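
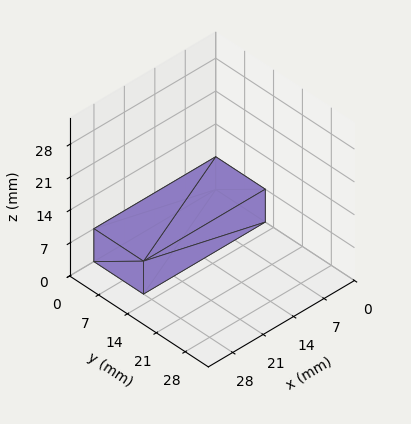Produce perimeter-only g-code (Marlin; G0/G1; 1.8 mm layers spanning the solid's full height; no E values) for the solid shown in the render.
Reading the render: the shape is a rectangular box, roughly 28 × 12 mm footprint and 7 mm tall (dimensions read to the nearest mm from the axis ticks). For the g-code, the solid's height is divided into equal slices at the stated Δz and each level perimeter traced with G1 moves after a G0 lift.

; perimeter-only toolpath
G21 ; units = mm
G90 ; absolute positioning
G28 ; home
; layer 1
G0 Z1.8
G0 X0.0 Y0.0
G1 X28.0 Y0.0
G1 X28.0 Y12.0
G1 X0.0 Y12.0
G1 X0.0 Y0.0
; layer 2
G0 Z3.5
G0 X0.0 Y0.0
G1 X28.0 Y0.0
G1 X28.0 Y12.0
G1 X0.0 Y12.0
G1 X0.0 Y0.0
; layer 3
G0 Z5.2
G0 X0.0 Y0.0
G1 X28.0 Y0.0
G1 X28.0 Y12.0
G1 X0.0 Y12.0
G1 X0.0 Y0.0
; layer 4
G0 Z7.0
G0 X0.0 Y0.0
G1 X28.0 Y0.0
G1 X28.0 Y12.0
G1 X0.0 Y12.0
G1 X0.0 Y0.0
M2 ; end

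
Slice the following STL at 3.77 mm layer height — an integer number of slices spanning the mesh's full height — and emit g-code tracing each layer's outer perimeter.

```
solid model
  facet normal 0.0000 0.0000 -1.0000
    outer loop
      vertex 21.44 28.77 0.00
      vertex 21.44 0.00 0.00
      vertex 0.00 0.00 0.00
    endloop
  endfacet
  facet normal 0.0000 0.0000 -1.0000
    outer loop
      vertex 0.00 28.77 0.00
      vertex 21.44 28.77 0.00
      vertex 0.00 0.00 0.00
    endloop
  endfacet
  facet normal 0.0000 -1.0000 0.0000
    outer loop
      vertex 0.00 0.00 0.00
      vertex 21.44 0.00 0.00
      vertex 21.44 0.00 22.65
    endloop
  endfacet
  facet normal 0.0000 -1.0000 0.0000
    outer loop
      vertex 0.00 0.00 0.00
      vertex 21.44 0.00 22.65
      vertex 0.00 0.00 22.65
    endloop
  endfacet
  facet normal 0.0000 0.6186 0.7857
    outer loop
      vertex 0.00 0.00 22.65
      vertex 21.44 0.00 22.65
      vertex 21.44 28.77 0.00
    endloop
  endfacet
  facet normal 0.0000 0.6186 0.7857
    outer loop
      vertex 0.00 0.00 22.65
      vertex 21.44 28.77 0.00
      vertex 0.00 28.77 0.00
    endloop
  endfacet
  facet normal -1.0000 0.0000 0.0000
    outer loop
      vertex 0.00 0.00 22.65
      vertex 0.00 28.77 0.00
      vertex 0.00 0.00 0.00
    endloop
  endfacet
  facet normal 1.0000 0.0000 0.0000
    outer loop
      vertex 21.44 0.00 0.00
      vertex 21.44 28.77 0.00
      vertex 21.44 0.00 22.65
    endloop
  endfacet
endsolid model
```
; perimeter-only toolpath
G21 ; units = mm
G90 ; absolute positioning
G28 ; home
; layer 1
G0 Z3.77
G0 X0.00 Y0.00
G1 X21.44 Y0.00
G1 X21.44 Y23.97
G1 X0.00 Y23.97
G1 X0.00 Y0.00
; layer 2
G0 Z7.55
G0 X0.00 Y0.00
G1 X21.44 Y0.00
G1 X21.44 Y19.18
G1 X0.00 Y19.18
G1 X0.00 Y0.00
; layer 3
G0 Z11.32
G0 X0.00 Y0.00
G1 X21.44 Y0.00
G1 X21.44 Y14.38
G1 X0.00 Y14.38
G1 X0.00 Y0.00
; layer 4
G0 Z15.10
G0 X0.00 Y0.00
G1 X21.44 Y0.00
G1 X21.44 Y9.59
G1 X0.00 Y9.59
G1 X0.00 Y0.00
; layer 5
G0 Z18.88
G0 X0.00 Y0.00
G1 X21.44 Y0.00
G1 X21.44 Y4.79
G1 X0.00 Y4.79
G1 X0.00 Y0.00
M2 ; end

The solid is a wedge (ramp): 21.4 × 28.8 mm base, rising to 22.6 mm along the y=0 edge and sloping linearly to z=0 at y=28.8. Slicing at Δz = 3.77 mm — 6 equal slices spanning the solid's height, so layer i sits at z = i·h/6 — gives 5 non-empty perimeters. Each is a 4-segment closed polygon; G0 lifts to the layer z and rapids to the start vertex, then G1 traces the edges. The cross-section shrinks linearly with z (the slice at the apex is degenerate and omitted).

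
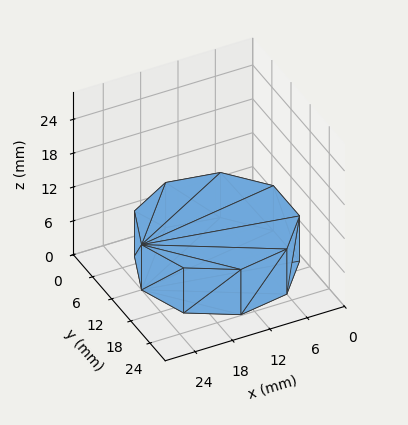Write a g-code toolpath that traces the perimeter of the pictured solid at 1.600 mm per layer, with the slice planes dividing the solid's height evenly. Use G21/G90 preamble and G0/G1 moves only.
Reading the render: the shape is a regular 9-sided prism (a cylinder approximated with 9 flat sides), circumscribed radius ≈ 12 mm, height ≈ 8 mm (dimensions read to the nearest mm from the axis ticks). For the g-code, the solid's height is divided into equal slices at the stated Δz and each level perimeter traced with G1 moves after a G0 lift.

; perimeter-only toolpath
G21 ; units = mm
G90 ; absolute positioning
G28 ; home
; layer 1
G0 Z1.600
G0 X24.000 Y12.000
G1 X21.193 Y19.713
G1 X14.084 Y23.818
G1 X6.000 Y22.392
G1 X0.724 Y16.104
G1 X0.724 Y7.896
G1 X6.000 Y1.608
G1 X14.084 Y0.182
G1 X21.193 Y4.287
G1 X24.000 Y12.000
; layer 2
G0 Z3.200
G0 X24.000 Y12.000
G1 X21.193 Y19.713
G1 X14.084 Y23.818
G1 X6.000 Y22.392
G1 X0.724 Y16.104
G1 X0.724 Y7.896
G1 X6.000 Y1.608
G1 X14.084 Y0.182
G1 X21.193 Y4.287
G1 X24.000 Y12.000
; layer 3
G0 Z4.800
G0 X24.000 Y12.000
G1 X21.193 Y19.713
G1 X14.084 Y23.818
G1 X6.000 Y22.392
G1 X0.724 Y16.104
G1 X0.724 Y7.896
G1 X6.000 Y1.608
G1 X14.084 Y0.182
G1 X21.193 Y4.287
G1 X24.000 Y12.000
; layer 4
G0 Z6.400
G0 X24.000 Y12.000
G1 X21.193 Y19.713
G1 X14.084 Y23.818
G1 X6.000 Y22.392
G1 X0.724 Y16.104
G1 X0.724 Y7.896
G1 X6.000 Y1.608
G1 X14.084 Y0.182
G1 X21.193 Y4.287
G1 X24.000 Y12.000
; layer 5
G0 Z8.000
G0 X24.000 Y12.000
G1 X21.193 Y19.713
G1 X14.084 Y23.818
G1 X6.000 Y22.392
G1 X0.724 Y16.104
G1 X0.724 Y7.896
G1 X6.000 Y1.608
G1 X14.084 Y0.182
G1 X21.193 Y4.287
G1 X24.000 Y12.000
M2 ; end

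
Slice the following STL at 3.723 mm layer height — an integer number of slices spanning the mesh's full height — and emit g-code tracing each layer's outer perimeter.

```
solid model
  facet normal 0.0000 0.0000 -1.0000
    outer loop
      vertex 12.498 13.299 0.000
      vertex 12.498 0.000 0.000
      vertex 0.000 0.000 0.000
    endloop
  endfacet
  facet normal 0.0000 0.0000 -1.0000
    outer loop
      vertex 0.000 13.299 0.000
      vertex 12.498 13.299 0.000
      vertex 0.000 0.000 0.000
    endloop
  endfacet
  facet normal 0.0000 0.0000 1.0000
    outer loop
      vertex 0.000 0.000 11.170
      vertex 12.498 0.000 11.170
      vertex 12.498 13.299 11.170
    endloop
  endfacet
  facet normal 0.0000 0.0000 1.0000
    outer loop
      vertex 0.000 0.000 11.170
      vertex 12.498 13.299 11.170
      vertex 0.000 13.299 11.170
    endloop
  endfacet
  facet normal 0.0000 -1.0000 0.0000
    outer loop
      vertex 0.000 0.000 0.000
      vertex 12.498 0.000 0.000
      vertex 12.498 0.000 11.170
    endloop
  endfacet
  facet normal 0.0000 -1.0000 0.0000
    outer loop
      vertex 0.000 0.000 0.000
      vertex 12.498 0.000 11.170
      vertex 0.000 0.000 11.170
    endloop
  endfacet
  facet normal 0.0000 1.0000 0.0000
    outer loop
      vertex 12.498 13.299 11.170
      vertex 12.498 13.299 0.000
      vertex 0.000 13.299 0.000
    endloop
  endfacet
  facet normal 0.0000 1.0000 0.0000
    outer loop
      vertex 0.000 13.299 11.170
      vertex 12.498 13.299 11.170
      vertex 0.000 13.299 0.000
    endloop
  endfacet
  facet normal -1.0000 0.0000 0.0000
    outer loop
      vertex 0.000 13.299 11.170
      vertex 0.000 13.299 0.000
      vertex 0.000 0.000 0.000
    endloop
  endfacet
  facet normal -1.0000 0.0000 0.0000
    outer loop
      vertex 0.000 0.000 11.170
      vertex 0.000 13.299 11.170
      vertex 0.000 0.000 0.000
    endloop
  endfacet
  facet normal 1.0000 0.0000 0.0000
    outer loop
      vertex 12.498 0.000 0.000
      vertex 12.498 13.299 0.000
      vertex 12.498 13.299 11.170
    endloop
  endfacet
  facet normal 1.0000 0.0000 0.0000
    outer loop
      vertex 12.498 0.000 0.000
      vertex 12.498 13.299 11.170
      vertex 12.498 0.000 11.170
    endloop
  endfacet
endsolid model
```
; perimeter-only toolpath
G21 ; units = mm
G90 ; absolute positioning
G28 ; home
; layer 1
G0 Z3.723
G0 X0.000 Y0.000
G1 X12.498 Y0.000
G1 X12.498 Y13.299
G1 X0.000 Y13.299
G1 X0.000 Y0.000
; layer 2
G0 Z7.447
G0 X0.000 Y0.000
G1 X12.498 Y0.000
G1 X12.498 Y13.299
G1 X0.000 Y13.299
G1 X0.000 Y0.000
; layer 3
G0 Z11.170
G0 X0.000 Y0.000
G1 X12.498 Y0.000
G1 X12.498 Y13.299
G1 X0.000 Y13.299
G1 X0.000 Y0.000
M2 ; end

The solid is a rectangular box, roughly 12.5 × 13.3 mm footprint and 11.2 mm tall. Slicing at Δz = 3.723 mm — 3 equal slices spanning the solid's height, so layer i sits at z = i·h/3 — gives 3 non-empty perimeters. Each is a 4-segment closed polygon; G0 lifts to the layer z and rapids to the start vertex, then G1 traces the edges.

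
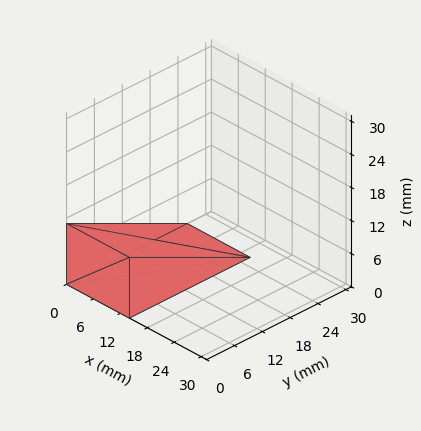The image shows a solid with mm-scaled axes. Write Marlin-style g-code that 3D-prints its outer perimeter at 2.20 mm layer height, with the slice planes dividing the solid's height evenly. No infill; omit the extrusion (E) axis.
Reading the render: the shape is a wedge (ramp): 14 × 26 mm base, rising to 11 mm along the y=0 edge and sloping linearly to z=0 at y=26 (dimensions read to the nearest mm from the axis ticks). For the g-code, the solid's height is divided into equal slices at the stated Δz and each level perimeter traced with G1 moves after a G0 lift.

; perimeter-only toolpath
G21 ; units = mm
G90 ; absolute positioning
G28 ; home
; layer 1
G0 Z2.20
G0 X0.00 Y0.00
G1 X14.00 Y0.00
G1 X14.00 Y20.80
G1 X0.00 Y20.80
G1 X0.00 Y0.00
; layer 2
G0 Z4.40
G0 X0.00 Y0.00
G1 X14.00 Y0.00
G1 X14.00 Y15.60
G1 X0.00 Y15.60
G1 X0.00 Y0.00
; layer 3
G0 Z6.60
G0 X0.00 Y0.00
G1 X14.00 Y0.00
G1 X14.00 Y10.40
G1 X0.00 Y10.40
G1 X0.00 Y0.00
; layer 4
G0 Z8.80
G0 X0.00 Y0.00
G1 X14.00 Y0.00
G1 X14.00 Y5.20
G1 X0.00 Y5.20
G1 X0.00 Y0.00
M2 ; end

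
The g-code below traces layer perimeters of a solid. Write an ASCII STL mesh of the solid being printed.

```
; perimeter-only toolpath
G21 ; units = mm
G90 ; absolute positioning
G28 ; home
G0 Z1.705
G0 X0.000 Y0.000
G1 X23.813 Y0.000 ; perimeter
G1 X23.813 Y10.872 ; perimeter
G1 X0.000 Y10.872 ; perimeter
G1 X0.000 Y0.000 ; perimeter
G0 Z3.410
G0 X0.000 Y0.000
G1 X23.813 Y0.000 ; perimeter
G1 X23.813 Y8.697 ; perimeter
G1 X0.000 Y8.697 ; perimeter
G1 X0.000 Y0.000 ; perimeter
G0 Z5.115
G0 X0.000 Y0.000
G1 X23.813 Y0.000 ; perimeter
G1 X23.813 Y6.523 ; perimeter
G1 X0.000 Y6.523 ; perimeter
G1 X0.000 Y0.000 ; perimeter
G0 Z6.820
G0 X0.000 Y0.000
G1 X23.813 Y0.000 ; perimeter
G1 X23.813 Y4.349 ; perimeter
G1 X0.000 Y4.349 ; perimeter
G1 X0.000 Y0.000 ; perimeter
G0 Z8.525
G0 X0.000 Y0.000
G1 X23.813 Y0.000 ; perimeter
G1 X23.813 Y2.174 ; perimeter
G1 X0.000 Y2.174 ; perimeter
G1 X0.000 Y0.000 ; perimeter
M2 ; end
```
solid part
  facet normal 0.0000 0.0000 -1.0000
    outer loop
      vertex 23.813 13.046 0.000
      vertex 23.813 0.000 0.000
      vertex 0.000 0.000 0.000
    endloop
  endfacet
  facet normal 0.0000 0.0000 -1.0000
    outer loop
      vertex 0.000 13.046 0.000
      vertex 23.813 13.046 0.000
      vertex 0.000 0.000 0.000
    endloop
  endfacet
  facet normal 0.0000 -1.0000 0.0000
    outer loop
      vertex 0.000 0.000 0.000
      vertex 23.813 0.000 0.000
      vertex 23.813 0.000 10.230
    endloop
  endfacet
  facet normal 0.0000 -1.0000 0.0000
    outer loop
      vertex 0.000 0.000 0.000
      vertex 23.813 0.000 10.230
      vertex 0.000 0.000 10.230
    endloop
  endfacet
  facet normal 0.0000 0.6171 0.7869
    outer loop
      vertex 0.000 0.000 10.230
      vertex 23.813 0.000 10.230
      vertex 23.813 13.046 0.000
    endloop
  endfacet
  facet normal 0.0000 0.6171 0.7869
    outer loop
      vertex 0.000 0.000 10.230
      vertex 23.813 13.046 0.000
      vertex 0.000 13.046 0.000
    endloop
  endfacet
  facet normal -1.0000 0.0000 0.0000
    outer loop
      vertex 0.000 0.000 10.230
      vertex 0.000 13.046 0.000
      vertex 0.000 0.000 0.000
    endloop
  endfacet
  facet normal 1.0000 0.0000 0.0000
    outer loop
      vertex 23.813 0.000 0.000
      vertex 23.813 13.046 0.000
      vertex 23.813 0.000 10.230
    endloop
  endfacet
endsolid part

The G0 Z moves step by Δz≈1.705 mm. The G1 loops shrink linearly with z, so the solid tapers from its base footprint up to z≈10.2. Closing with a flat bottom cap and the tapered top and triangulating gives 8 facets — a wedge (ramp): 23.8 × 13 mm base, rising to 10.2 mm along the y=0 edge and sloping linearly to z=0 at y=13.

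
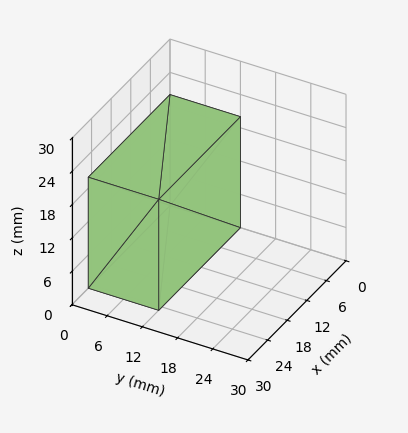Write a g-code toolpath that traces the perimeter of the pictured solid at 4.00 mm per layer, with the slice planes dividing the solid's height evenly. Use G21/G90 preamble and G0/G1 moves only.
Reading the render: the shape is a rectangular box, roughly 25 × 12 mm footprint and 20 mm tall (dimensions read to the nearest mm from the axis ticks). For the g-code, the solid's height is divided into equal slices at the stated Δz and each level perimeter traced with G1 moves after a G0 lift.

; perimeter-only toolpath
G21 ; units = mm
G90 ; absolute positioning
G28 ; home
; layer 1
G0 Z4.00
G0 X0.00 Y0.00
G1 X25.00 Y0.00
G1 X25.00 Y12.00
G1 X0.00 Y12.00
G1 X0.00 Y0.00
; layer 2
G0 Z8.00
G0 X0.00 Y0.00
G1 X25.00 Y0.00
G1 X25.00 Y12.00
G1 X0.00 Y12.00
G1 X0.00 Y0.00
; layer 3
G0 Z12.00
G0 X0.00 Y0.00
G1 X25.00 Y0.00
G1 X25.00 Y12.00
G1 X0.00 Y12.00
G1 X0.00 Y0.00
; layer 4
G0 Z16.00
G0 X0.00 Y0.00
G1 X25.00 Y0.00
G1 X25.00 Y12.00
G1 X0.00 Y12.00
G1 X0.00 Y0.00
; layer 5
G0 Z20.00
G0 X0.00 Y0.00
G1 X25.00 Y0.00
G1 X25.00 Y12.00
G1 X0.00 Y12.00
G1 X0.00 Y0.00
M2 ; end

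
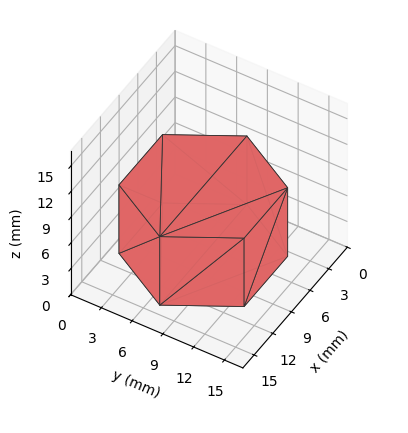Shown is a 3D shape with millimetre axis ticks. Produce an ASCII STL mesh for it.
Reading the render: the shape is a regular 6-sided prism (a cylinder approximated with 6 flat sides), circumscribed radius ≈ 7 mm, height ≈ 8 mm (dimensions read to the nearest mm from the axis ticks). For the STL, each face is triangulated and given an outward normal.

solid part
  facet normal 0.0000 0.0000 -1.0000
    outer loop
      vertex 3.5 13.1 0.0
      vertex 10.5 13.1 0.0
      vertex 14.0 7.0 0.0
    endloop
  endfacet
  facet normal 0.0000 0.0000 -1.0000
    outer loop
      vertex 0.0 7.0 0.0
      vertex 3.5 13.1 0.0
      vertex 14.0 7.0 0.0
    endloop
  endfacet
  facet normal 0.0000 0.0000 -1.0000
    outer loop
      vertex 3.5 0.9 0.0
      vertex 0.0 7.0 0.0
      vertex 14.0 7.0 0.0
    endloop
  endfacet
  facet normal 0.0000 0.0000 -1.0000
    outer loop
      vertex 10.5 0.9 0.0
      vertex 3.5 0.9 0.0
      vertex 14.0 7.0 0.0
    endloop
  endfacet
  facet normal 0.0000 0.0000 1.0000
    outer loop
      vertex 14.0 7.0 8.0
      vertex 10.5 13.1 8.0
      vertex 3.5 13.1 8.0
    endloop
  endfacet
  facet normal 0.0000 0.0000 1.0000
    outer loop
      vertex 14.0 7.0 8.0
      vertex 3.5 13.1 8.0
      vertex 0.0 7.0 8.0
    endloop
  endfacet
  facet normal 0.0000 0.0000 1.0000
    outer loop
      vertex 14.0 7.0 8.0
      vertex 0.0 7.0 8.0
      vertex 3.5 0.9 8.0
    endloop
  endfacet
  facet normal 0.0000 0.0000 1.0000
    outer loop
      vertex 14.0 7.0 8.0
      vertex 3.5 0.9 8.0
      vertex 10.5 0.9 8.0
    endloop
  endfacet
  facet normal 0.8674 0.4977 0.0000
    outer loop
      vertex 14.0 7.0 0.0
      vertex 10.5 13.1 0.0
      vertex 10.5 13.1 8.0
    endloop
  endfacet
  facet normal 0.8674 0.4977 0.0000
    outer loop
      vertex 14.0 7.0 0.0
      vertex 10.5 13.1 8.0
      vertex 14.0 7.0 8.0
    endloop
  endfacet
  facet normal 0.0000 1.0000 0.0000
    outer loop
      vertex 10.5 13.1 0.0
      vertex 3.5 13.1 0.0
      vertex 3.5 13.1 8.0
    endloop
  endfacet
  facet normal 0.0000 1.0000 0.0000
    outer loop
      vertex 10.5 13.1 0.0
      vertex 3.5 13.1 8.0
      vertex 10.5 13.1 8.0
    endloop
  endfacet
  facet normal -0.8674 0.4977 0.0000
    outer loop
      vertex 3.5 13.1 0.0
      vertex 0.0 7.0 0.0
      vertex 0.0 7.0 8.0
    endloop
  endfacet
  facet normal -0.8674 0.4977 0.0000
    outer loop
      vertex 3.5 13.1 0.0
      vertex 0.0 7.0 8.0
      vertex 3.5 13.1 8.0
    endloop
  endfacet
  facet normal -0.8674 -0.4977 0.0000
    outer loop
      vertex 0.0 7.0 0.0
      vertex 3.5 0.9 0.0
      vertex 3.5 0.9 8.0
    endloop
  endfacet
  facet normal -0.8674 -0.4977 0.0000
    outer loop
      vertex 0.0 7.0 0.0
      vertex 3.5 0.9 8.0
      vertex 0.0 7.0 8.0
    endloop
  endfacet
  facet normal 0.0000 -1.0000 0.0000
    outer loop
      vertex 3.5 0.9 0.0
      vertex 10.5 0.9 0.0
      vertex 10.5 0.9 8.0
    endloop
  endfacet
  facet normal 0.0000 -1.0000 0.0000
    outer loop
      vertex 3.5 0.9 0.0
      vertex 10.5 0.9 8.0
      vertex 3.5 0.9 8.0
    endloop
  endfacet
  facet normal 0.8674 -0.4977 0.0000
    outer loop
      vertex 10.5 0.9 0.0
      vertex 14.0 7.0 0.0
      vertex 14.0 7.0 8.0
    endloop
  endfacet
  facet normal 0.8674 -0.4977 0.0000
    outer loop
      vertex 10.5 0.9 0.0
      vertex 14.0 7.0 8.0
      vertex 10.5 0.9 8.0
    endloop
  endfacet
endsolid part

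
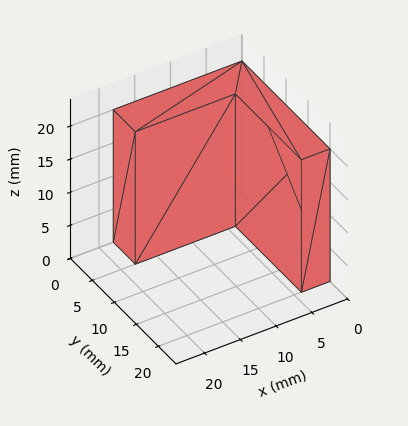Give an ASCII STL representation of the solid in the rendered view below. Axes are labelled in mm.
Reading the render: the shape is an L-shaped prism: outer 18 × 20 mm, arm thicknesses ≈ 5 mm (horizontal) and 4 mm (vertical), extruded 20 mm in z (dimensions read to the nearest mm from the axis ticks). For the STL, each face is triangulated and given an outward normal.

solid part
  facet normal 0.0000 0.0000 -1.0000
    outer loop
      vertex 18.000 5.000 0.000
      vertex 18.000 0.000 0.000
      vertex 0.000 0.000 0.000
    endloop
  endfacet
  facet normal 0.0000 0.0000 -1.0000
    outer loop
      vertex 4.000 5.000 0.000
      vertex 18.000 5.000 0.000
      vertex 0.000 0.000 0.000
    endloop
  endfacet
  facet normal 0.0000 0.0000 -1.0000
    outer loop
      vertex 4.000 20.000 0.000
      vertex 4.000 5.000 0.000
      vertex 0.000 0.000 0.000
    endloop
  endfacet
  facet normal 0.0000 0.0000 -1.0000
    outer loop
      vertex 0.000 20.000 0.000
      vertex 4.000 20.000 0.000
      vertex 0.000 0.000 0.000
    endloop
  endfacet
  facet normal 0.0000 0.0000 1.0000
    outer loop
      vertex 0.000 0.000 20.000
      vertex 18.000 0.000 20.000
      vertex 18.000 5.000 20.000
    endloop
  endfacet
  facet normal 0.0000 0.0000 1.0000
    outer loop
      vertex 0.000 0.000 20.000
      vertex 18.000 5.000 20.000
      vertex 4.000 5.000 20.000
    endloop
  endfacet
  facet normal 0.0000 0.0000 1.0000
    outer loop
      vertex 0.000 0.000 20.000
      vertex 4.000 5.000 20.000
      vertex 4.000 20.000 20.000
    endloop
  endfacet
  facet normal 0.0000 0.0000 1.0000
    outer loop
      vertex 0.000 0.000 20.000
      vertex 4.000 20.000 20.000
      vertex 0.000 20.000 20.000
    endloop
  endfacet
  facet normal 0.0000 -1.0000 0.0000
    outer loop
      vertex 0.000 0.000 0.000
      vertex 18.000 0.000 0.000
      vertex 18.000 0.000 20.000
    endloop
  endfacet
  facet normal 0.0000 -1.0000 0.0000
    outer loop
      vertex 0.000 0.000 0.000
      vertex 18.000 0.000 20.000
      vertex 0.000 0.000 20.000
    endloop
  endfacet
  facet normal 1.0000 0.0000 0.0000
    outer loop
      vertex 18.000 0.000 0.000
      vertex 18.000 5.000 0.000
      vertex 18.000 5.000 20.000
    endloop
  endfacet
  facet normal 1.0000 0.0000 0.0000
    outer loop
      vertex 18.000 0.000 0.000
      vertex 18.000 5.000 20.000
      vertex 18.000 0.000 20.000
    endloop
  endfacet
  facet normal 0.0000 1.0000 0.0000
    outer loop
      vertex 18.000 5.000 0.000
      vertex 4.000 5.000 0.000
      vertex 4.000 5.000 20.000
    endloop
  endfacet
  facet normal 0.0000 1.0000 0.0000
    outer loop
      vertex 18.000 5.000 0.000
      vertex 4.000 5.000 20.000
      vertex 18.000 5.000 20.000
    endloop
  endfacet
  facet normal 1.0000 0.0000 0.0000
    outer loop
      vertex 4.000 5.000 0.000
      vertex 4.000 20.000 0.000
      vertex 4.000 20.000 20.000
    endloop
  endfacet
  facet normal 1.0000 0.0000 0.0000
    outer loop
      vertex 4.000 5.000 0.000
      vertex 4.000 20.000 20.000
      vertex 4.000 5.000 20.000
    endloop
  endfacet
  facet normal 0.0000 1.0000 0.0000
    outer loop
      vertex 4.000 20.000 0.000
      vertex 0.000 20.000 0.000
      vertex 0.000 20.000 20.000
    endloop
  endfacet
  facet normal 0.0000 1.0000 0.0000
    outer loop
      vertex 4.000 20.000 0.000
      vertex 0.000 20.000 20.000
      vertex 4.000 20.000 20.000
    endloop
  endfacet
  facet normal -1.0000 0.0000 0.0000
    outer loop
      vertex 0.000 20.000 0.000
      vertex 0.000 0.000 0.000
      vertex 0.000 0.000 20.000
    endloop
  endfacet
  facet normal -1.0000 0.0000 0.0000
    outer loop
      vertex 0.000 20.000 0.000
      vertex 0.000 0.000 20.000
      vertex 0.000 20.000 20.000
    endloop
  endfacet
endsolid part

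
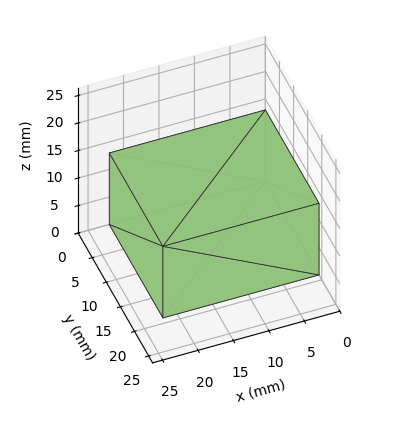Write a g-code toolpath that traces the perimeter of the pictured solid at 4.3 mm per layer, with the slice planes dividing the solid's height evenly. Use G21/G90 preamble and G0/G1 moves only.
Reading the render: the shape is a rectangular box, roughly 22 × 19 mm footprint and 13 mm tall (dimensions read to the nearest mm from the axis ticks). For the g-code, the solid's height is divided into equal slices at the stated Δz and each level perimeter traced with G1 moves after a G0 lift.

; perimeter-only toolpath
G21 ; units = mm
G90 ; absolute positioning
G28 ; home
; layer 1
G0 Z4.3
G0 X0.0 Y0.0
G1 X22.0 Y0.0
G1 X22.0 Y19.0
G1 X0.0 Y19.0
G1 X0.0 Y0.0
; layer 2
G0 Z8.7
G0 X0.0 Y0.0
G1 X22.0 Y0.0
G1 X22.0 Y19.0
G1 X0.0 Y19.0
G1 X0.0 Y0.0
; layer 3
G0 Z13.0
G0 X0.0 Y0.0
G1 X22.0 Y0.0
G1 X22.0 Y19.0
G1 X0.0 Y19.0
G1 X0.0 Y0.0
M2 ; end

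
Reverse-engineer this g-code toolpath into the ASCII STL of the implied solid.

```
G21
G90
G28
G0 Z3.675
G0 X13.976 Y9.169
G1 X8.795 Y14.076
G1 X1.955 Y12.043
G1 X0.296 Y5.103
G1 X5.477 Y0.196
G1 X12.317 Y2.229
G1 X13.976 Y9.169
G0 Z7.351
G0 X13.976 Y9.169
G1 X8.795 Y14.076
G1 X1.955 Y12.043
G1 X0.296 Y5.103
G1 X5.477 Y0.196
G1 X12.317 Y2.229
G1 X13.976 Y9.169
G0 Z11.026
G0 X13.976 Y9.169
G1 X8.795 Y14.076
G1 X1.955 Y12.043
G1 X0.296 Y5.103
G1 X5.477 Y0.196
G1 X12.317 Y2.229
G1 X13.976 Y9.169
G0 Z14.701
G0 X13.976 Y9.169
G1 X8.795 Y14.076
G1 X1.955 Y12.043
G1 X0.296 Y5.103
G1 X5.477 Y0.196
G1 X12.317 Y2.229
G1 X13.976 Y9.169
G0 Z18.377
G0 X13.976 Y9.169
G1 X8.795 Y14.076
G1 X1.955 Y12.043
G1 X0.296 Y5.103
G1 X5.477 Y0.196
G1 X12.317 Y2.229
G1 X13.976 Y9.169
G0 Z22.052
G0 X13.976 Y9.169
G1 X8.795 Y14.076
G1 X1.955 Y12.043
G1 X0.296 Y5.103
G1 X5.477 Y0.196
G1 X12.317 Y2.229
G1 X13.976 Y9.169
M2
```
solid part
  facet normal 0.0000 0.0000 -1.0000
    outer loop
      vertex 1.955 12.043 0.000
      vertex 8.795 14.076 0.000
      vertex 13.976 9.169 0.000
    endloop
  endfacet
  facet normal 0.0000 0.0000 -1.0000
    outer loop
      vertex 0.296 5.103 0.000
      vertex 1.955 12.043 0.000
      vertex 13.976 9.169 0.000
    endloop
  endfacet
  facet normal 0.0000 0.0000 -1.0000
    outer loop
      vertex 5.477 0.196 0.000
      vertex 0.296 5.103 0.000
      vertex 13.976 9.169 0.000
    endloop
  endfacet
  facet normal 0.0000 0.0000 -1.0000
    outer loop
      vertex 12.317 2.229 0.000
      vertex 5.477 0.196 0.000
      vertex 13.976 9.169 0.000
    endloop
  endfacet
  facet normal 0.0000 0.0000 1.0000
    outer loop
      vertex 13.976 9.169 22.052
      vertex 8.795 14.076 22.052
      vertex 1.955 12.043 22.052
    endloop
  endfacet
  facet normal 0.0000 0.0000 1.0000
    outer loop
      vertex 13.976 9.169 22.052
      vertex 1.955 12.043 22.052
      vertex 0.296 5.103 22.052
    endloop
  endfacet
  facet normal 0.0000 0.0000 1.0000
    outer loop
      vertex 13.976 9.169 22.052
      vertex 0.296 5.103 22.052
      vertex 5.477 0.196 22.052
    endloop
  endfacet
  facet normal 0.0000 0.0000 1.0000
    outer loop
      vertex 13.976 9.169 22.052
      vertex 5.477 0.196 22.052
      vertex 12.317 2.229 22.052
    endloop
  endfacet
  facet normal 0.6876 0.7260 0.0000
    outer loop
      vertex 13.976 9.169 0.000
      vertex 8.795 14.076 0.000
      vertex 8.795 14.076 22.052
    endloop
  endfacet
  facet normal 0.6876 0.7260 0.0000
    outer loop
      vertex 13.976 9.169 0.000
      vertex 8.795 14.076 22.052
      vertex 13.976 9.169 22.052
    endloop
  endfacet
  facet normal -0.2849 0.9586 0.0000
    outer loop
      vertex 8.795 14.076 0.000
      vertex 1.955 12.043 0.000
      vertex 1.955 12.043 22.052
    endloop
  endfacet
  facet normal -0.2849 0.9586 0.0000
    outer loop
      vertex 8.795 14.076 0.000
      vertex 1.955 12.043 22.052
      vertex 8.795 14.076 22.052
    endloop
  endfacet
  facet normal -0.9726 0.2325 0.0000
    outer loop
      vertex 1.955 12.043 0.000
      vertex 0.296 5.103 0.000
      vertex 0.296 5.103 22.052
    endloop
  endfacet
  facet normal -0.9726 0.2325 0.0000
    outer loop
      vertex 1.955 12.043 0.000
      vertex 0.296 5.103 22.052
      vertex 1.955 12.043 22.052
    endloop
  endfacet
  facet normal -0.6876 -0.7260 0.0000
    outer loop
      vertex 0.296 5.103 0.000
      vertex 5.477 0.196 0.000
      vertex 5.477 0.196 22.052
    endloop
  endfacet
  facet normal -0.6876 -0.7260 0.0000
    outer loop
      vertex 0.296 5.103 0.000
      vertex 5.477 0.196 22.052
      vertex 0.296 5.103 22.052
    endloop
  endfacet
  facet normal 0.2849 -0.9586 0.0000
    outer loop
      vertex 5.477 0.196 0.000
      vertex 12.317 2.229 0.000
      vertex 12.317 2.229 22.052
    endloop
  endfacet
  facet normal 0.2849 -0.9586 0.0000
    outer loop
      vertex 5.477 0.196 0.000
      vertex 12.317 2.229 22.052
      vertex 5.477 0.196 22.052
    endloop
  endfacet
  facet normal 0.9726 -0.2325 0.0000
    outer loop
      vertex 12.317 2.229 0.000
      vertex 13.976 9.169 0.000
      vertex 13.976 9.169 22.052
    endloop
  endfacet
  facet normal 0.9726 -0.2325 0.0000
    outer loop
      vertex 12.317 2.229 0.000
      vertex 13.976 9.169 22.052
      vertex 12.317 2.229 22.052
    endloop
  endfacet
endsolid part

The G0 Z moves step by Δz≈3.675 mm. Every layer's G1 loop is the same polygon, so the solid is a straight extrusion of it from z=0 to z≈22.1. Closing with flat bottom and top caps and triangulating gives 20 facets — a regular 6-sided prism (a cylinder approximated with 6 flat sides), circumscribed radius ≈ 7.14 mm, height ≈ 22.1 mm.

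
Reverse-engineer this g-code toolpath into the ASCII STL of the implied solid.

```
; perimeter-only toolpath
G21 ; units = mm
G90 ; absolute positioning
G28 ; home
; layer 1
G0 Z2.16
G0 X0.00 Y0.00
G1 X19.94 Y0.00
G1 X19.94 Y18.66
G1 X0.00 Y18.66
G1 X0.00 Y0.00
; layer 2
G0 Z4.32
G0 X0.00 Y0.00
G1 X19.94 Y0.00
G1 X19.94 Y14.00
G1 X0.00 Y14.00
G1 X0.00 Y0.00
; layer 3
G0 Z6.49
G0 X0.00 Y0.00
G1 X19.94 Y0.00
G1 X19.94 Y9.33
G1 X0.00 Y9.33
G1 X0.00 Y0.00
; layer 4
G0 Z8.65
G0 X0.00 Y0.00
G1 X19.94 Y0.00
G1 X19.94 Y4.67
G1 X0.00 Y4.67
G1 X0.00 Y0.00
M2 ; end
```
solid part
  facet normal 0.0000 0.0000 -1.0000
    outer loop
      vertex 19.94 23.33 0.00
      vertex 19.94 0.00 0.00
      vertex 0.00 0.00 0.00
    endloop
  endfacet
  facet normal 0.0000 0.0000 -1.0000
    outer loop
      vertex 0.00 23.33 0.00
      vertex 19.94 23.33 0.00
      vertex 0.00 0.00 0.00
    endloop
  endfacet
  facet normal 0.0000 -1.0000 0.0000
    outer loop
      vertex 0.00 0.00 0.00
      vertex 19.94 0.00 0.00
      vertex 19.94 0.00 10.81
    endloop
  endfacet
  facet normal 0.0000 -1.0000 0.0000
    outer loop
      vertex 0.00 0.00 0.00
      vertex 19.94 0.00 10.81
      vertex 0.00 0.00 10.81
    endloop
  endfacet
  facet normal 0.0000 0.4204 0.9073
    outer loop
      vertex 0.00 0.00 10.81
      vertex 19.94 0.00 10.81
      vertex 19.94 23.33 0.00
    endloop
  endfacet
  facet normal 0.0000 0.4204 0.9073
    outer loop
      vertex 0.00 0.00 10.81
      vertex 19.94 23.33 0.00
      vertex 0.00 23.33 0.00
    endloop
  endfacet
  facet normal -1.0000 0.0000 0.0000
    outer loop
      vertex 0.00 0.00 10.81
      vertex 0.00 23.33 0.00
      vertex 0.00 0.00 0.00
    endloop
  endfacet
  facet normal 1.0000 0.0000 0.0000
    outer loop
      vertex 19.94 0.00 0.00
      vertex 19.94 23.33 0.00
      vertex 19.94 0.00 10.81
    endloop
  endfacet
endsolid part

The G0 Z moves step by Δz≈2.16 mm. The G1 loops shrink linearly with z, so the solid tapers from its base footprint up to z≈10.8. Closing with a flat bottom cap and the tapered top and triangulating gives 8 facets — a wedge (ramp): 19.9 × 23.3 mm base, rising to 10.8 mm along the y=0 edge and sloping linearly to z=0 at y=23.3.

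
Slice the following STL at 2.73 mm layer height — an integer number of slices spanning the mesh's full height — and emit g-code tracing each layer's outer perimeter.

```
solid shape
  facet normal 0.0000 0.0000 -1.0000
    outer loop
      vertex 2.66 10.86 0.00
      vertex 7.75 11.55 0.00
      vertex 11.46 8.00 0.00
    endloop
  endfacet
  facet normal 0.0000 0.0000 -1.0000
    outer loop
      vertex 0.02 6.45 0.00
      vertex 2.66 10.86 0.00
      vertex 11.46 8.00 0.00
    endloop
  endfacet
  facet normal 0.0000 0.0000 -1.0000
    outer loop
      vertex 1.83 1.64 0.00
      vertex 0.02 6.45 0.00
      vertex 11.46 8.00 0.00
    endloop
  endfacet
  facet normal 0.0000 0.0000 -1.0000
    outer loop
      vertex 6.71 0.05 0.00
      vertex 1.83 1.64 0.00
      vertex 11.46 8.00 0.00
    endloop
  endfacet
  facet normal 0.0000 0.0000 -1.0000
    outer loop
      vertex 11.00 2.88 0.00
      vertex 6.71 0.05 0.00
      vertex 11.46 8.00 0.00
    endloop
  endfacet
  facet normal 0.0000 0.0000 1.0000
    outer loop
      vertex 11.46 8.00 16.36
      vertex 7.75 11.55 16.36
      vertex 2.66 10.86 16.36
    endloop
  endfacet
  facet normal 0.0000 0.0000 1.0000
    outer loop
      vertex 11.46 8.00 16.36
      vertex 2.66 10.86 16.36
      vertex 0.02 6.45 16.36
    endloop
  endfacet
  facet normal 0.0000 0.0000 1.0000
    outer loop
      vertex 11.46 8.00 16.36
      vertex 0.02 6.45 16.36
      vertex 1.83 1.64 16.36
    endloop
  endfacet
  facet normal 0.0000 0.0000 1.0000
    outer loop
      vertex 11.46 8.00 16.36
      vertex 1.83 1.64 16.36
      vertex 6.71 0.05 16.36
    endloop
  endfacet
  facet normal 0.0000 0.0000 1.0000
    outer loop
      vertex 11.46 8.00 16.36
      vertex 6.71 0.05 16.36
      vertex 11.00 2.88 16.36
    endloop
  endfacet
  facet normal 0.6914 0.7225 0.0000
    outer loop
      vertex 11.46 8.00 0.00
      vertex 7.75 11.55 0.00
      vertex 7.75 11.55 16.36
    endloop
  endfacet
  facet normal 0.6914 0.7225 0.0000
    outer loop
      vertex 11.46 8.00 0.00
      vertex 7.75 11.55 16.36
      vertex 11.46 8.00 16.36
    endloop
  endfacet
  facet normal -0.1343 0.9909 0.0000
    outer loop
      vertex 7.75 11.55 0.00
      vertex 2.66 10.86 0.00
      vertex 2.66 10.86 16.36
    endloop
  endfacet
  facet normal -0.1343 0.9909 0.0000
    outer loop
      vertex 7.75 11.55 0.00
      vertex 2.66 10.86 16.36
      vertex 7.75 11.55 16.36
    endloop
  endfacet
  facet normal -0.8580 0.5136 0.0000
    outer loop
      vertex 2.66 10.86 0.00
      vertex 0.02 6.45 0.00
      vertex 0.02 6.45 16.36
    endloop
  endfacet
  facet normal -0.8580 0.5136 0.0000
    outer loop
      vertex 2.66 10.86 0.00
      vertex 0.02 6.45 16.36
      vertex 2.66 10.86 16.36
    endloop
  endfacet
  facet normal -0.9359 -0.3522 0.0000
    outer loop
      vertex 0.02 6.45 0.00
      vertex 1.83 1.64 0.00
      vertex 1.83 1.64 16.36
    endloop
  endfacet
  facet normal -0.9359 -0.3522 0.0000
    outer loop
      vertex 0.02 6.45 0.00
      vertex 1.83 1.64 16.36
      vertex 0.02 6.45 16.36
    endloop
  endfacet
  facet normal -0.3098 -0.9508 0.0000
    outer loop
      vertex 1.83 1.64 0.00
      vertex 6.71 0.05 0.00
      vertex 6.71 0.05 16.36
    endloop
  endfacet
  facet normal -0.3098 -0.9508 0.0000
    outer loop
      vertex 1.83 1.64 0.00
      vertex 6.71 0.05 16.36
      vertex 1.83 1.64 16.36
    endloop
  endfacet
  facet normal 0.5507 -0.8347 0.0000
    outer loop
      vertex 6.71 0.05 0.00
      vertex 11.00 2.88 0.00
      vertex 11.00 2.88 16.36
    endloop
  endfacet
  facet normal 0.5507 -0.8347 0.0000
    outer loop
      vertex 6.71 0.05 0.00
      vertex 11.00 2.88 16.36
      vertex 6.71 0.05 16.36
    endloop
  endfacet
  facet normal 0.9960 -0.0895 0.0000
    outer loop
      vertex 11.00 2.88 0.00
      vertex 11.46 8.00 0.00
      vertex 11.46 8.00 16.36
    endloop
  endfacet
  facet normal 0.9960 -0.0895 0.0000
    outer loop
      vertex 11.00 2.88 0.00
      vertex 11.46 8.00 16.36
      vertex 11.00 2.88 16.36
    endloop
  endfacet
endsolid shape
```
; perimeter-only toolpath
G21 ; units = mm
G90 ; absolute positioning
G28 ; home
; layer 1
G0 Z2.73
G0 X11.46 Y8.00
G1 X7.75 Y11.55
G1 X2.66 Y10.86
G1 X0.02 Y6.45
G1 X1.83 Y1.64
G1 X6.71 Y0.05
G1 X11.00 Y2.88
G1 X11.46 Y8.00
; layer 2
G0 Z5.45
G0 X11.46 Y8.00
G1 X7.75 Y11.55
G1 X2.66 Y10.86
G1 X0.02 Y6.45
G1 X1.83 Y1.64
G1 X6.71 Y0.05
G1 X11.00 Y2.88
G1 X11.46 Y8.00
; layer 3
G0 Z8.18
G0 X11.46 Y8.00
G1 X7.75 Y11.55
G1 X2.66 Y10.86
G1 X0.02 Y6.45
G1 X1.83 Y1.64
G1 X6.71 Y0.05
G1 X11.00 Y2.88
G1 X11.46 Y8.00
; layer 4
G0 Z10.91
G0 X11.46 Y8.00
G1 X7.75 Y11.55
G1 X2.66 Y10.86
G1 X0.02 Y6.45
G1 X1.83 Y1.64
G1 X6.71 Y0.05
G1 X11.00 Y2.88
G1 X11.46 Y8.00
; layer 5
G0 Z13.63
G0 X11.46 Y8.00
G1 X7.75 Y11.55
G1 X2.66 Y10.86
G1 X0.02 Y6.45
G1 X1.83 Y1.64
G1 X6.71 Y0.05
G1 X11.00 Y2.88
G1 X11.46 Y8.00
; layer 6
G0 Z16.36
G0 X11.46 Y8.00
G1 X7.75 Y11.55
G1 X2.66 Y10.86
G1 X0.02 Y6.45
G1 X1.83 Y1.64
G1 X6.71 Y0.05
G1 X11.00 Y2.88
G1 X11.46 Y8.00
M2 ; end

The solid is a regular 7-sided prism (a cylinder approximated with 7 flat sides), circumscribed radius ≈ 5.92 mm, height ≈ 16.4 mm. Slicing at Δz = 2.73 mm — 6 equal slices spanning the solid's height, so layer i sits at z = i·h/6 — gives 6 non-empty perimeters. Each is a 7-segment closed polygon; G0 lifts to the layer z and rapids to the start vertex, then G1 traces the edges.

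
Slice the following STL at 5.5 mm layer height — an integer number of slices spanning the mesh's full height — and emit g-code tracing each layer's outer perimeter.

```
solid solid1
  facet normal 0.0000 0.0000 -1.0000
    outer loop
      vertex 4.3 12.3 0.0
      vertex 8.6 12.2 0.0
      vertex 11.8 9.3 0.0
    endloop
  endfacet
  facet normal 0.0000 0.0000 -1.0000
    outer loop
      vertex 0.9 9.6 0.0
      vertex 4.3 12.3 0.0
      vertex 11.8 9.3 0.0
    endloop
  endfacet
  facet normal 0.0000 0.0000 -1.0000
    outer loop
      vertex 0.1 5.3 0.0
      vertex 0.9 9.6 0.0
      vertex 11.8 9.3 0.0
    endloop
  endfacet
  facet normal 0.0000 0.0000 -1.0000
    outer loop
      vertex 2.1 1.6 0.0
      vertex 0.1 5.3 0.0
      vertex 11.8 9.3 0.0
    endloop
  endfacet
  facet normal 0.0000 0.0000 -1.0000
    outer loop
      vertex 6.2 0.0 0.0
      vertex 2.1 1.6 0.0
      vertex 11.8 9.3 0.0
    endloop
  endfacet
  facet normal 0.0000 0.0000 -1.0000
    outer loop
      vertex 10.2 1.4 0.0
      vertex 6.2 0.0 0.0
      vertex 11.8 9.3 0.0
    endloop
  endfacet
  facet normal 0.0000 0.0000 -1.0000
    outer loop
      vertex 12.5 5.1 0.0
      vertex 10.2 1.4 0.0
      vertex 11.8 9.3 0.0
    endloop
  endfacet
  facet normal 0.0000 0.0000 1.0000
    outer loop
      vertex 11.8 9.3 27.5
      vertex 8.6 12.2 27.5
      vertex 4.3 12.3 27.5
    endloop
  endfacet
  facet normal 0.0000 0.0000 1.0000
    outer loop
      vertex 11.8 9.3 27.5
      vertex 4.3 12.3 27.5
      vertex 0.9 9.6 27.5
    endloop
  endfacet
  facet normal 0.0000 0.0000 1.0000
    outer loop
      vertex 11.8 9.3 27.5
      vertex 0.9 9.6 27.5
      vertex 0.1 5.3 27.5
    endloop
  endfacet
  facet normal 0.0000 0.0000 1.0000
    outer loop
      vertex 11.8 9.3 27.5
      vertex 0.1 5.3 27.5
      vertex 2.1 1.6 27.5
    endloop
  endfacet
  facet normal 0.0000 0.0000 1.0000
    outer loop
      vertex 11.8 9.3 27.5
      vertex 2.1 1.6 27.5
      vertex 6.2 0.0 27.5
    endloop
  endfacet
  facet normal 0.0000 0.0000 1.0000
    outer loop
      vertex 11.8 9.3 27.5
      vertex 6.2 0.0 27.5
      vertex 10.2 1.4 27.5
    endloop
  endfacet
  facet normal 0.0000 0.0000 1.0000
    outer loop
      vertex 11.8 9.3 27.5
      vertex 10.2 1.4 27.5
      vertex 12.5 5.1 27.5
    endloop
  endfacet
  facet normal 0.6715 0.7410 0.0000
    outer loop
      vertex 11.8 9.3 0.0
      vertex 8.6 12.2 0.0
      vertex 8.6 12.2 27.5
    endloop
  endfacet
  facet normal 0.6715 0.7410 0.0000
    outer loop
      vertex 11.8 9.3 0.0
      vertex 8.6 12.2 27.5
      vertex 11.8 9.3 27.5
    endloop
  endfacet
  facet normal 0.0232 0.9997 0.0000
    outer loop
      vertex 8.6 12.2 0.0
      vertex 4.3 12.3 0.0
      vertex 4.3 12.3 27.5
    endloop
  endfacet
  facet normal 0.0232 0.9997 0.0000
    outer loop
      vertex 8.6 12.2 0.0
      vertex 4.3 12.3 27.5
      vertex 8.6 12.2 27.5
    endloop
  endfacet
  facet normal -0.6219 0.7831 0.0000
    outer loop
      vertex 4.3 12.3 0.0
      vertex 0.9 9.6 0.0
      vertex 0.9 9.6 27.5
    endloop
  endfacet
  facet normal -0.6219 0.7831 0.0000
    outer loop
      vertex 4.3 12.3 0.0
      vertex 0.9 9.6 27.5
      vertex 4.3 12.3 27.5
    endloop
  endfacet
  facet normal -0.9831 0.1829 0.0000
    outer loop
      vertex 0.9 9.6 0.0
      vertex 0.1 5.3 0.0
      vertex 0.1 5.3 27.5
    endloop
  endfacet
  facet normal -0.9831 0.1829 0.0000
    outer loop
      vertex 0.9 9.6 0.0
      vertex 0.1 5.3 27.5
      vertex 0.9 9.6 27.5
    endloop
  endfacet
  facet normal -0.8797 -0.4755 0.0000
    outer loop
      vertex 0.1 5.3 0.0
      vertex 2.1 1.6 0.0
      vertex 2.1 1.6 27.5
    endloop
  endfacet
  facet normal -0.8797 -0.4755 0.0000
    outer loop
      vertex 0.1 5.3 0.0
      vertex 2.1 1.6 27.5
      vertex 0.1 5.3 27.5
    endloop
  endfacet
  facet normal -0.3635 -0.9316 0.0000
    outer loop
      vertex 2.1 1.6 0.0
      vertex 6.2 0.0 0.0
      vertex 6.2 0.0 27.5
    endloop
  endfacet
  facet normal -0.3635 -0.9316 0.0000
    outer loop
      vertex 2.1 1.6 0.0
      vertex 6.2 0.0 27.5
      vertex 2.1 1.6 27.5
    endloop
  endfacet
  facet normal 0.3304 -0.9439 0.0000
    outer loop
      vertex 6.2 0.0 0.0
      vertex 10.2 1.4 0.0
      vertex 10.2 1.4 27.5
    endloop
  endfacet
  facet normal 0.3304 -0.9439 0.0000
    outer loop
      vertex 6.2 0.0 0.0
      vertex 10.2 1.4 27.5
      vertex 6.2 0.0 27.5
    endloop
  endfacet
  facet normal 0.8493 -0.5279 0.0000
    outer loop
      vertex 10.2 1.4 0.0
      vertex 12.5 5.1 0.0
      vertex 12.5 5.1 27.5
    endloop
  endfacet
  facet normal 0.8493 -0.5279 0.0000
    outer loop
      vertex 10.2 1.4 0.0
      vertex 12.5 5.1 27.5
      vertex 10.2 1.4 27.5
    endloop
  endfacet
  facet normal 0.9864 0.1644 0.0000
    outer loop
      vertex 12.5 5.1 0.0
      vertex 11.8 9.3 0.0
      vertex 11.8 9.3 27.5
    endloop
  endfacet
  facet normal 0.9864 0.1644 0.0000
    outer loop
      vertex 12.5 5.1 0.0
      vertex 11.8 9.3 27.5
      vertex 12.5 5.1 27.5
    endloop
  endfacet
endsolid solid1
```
; perimeter-only toolpath
G21 ; units = mm
G90 ; absolute positioning
G28 ; home
; layer 1
G0 Z5.5
G0 X11.8 Y9.3
G1 X8.6 Y12.2
G1 X4.3 Y12.3
G1 X0.9 Y9.6
G1 X0.1 Y5.3
G1 X2.1 Y1.6
G1 X6.2 Y0.0
G1 X10.2 Y1.4
G1 X12.5 Y5.1
G1 X11.8 Y9.3
; layer 2
G0 Z11.0
G0 X11.8 Y9.3
G1 X8.6 Y12.2
G1 X4.3 Y12.3
G1 X0.9 Y9.6
G1 X0.1 Y5.3
G1 X2.1 Y1.6
G1 X6.2 Y0.0
G1 X10.2 Y1.4
G1 X12.5 Y5.1
G1 X11.8 Y9.3
; layer 3
G0 Z16.5
G0 X11.8 Y9.3
G1 X8.6 Y12.2
G1 X4.3 Y12.3
G1 X0.9 Y9.6
G1 X0.1 Y5.3
G1 X2.1 Y1.6
G1 X6.2 Y0.0
G1 X10.2 Y1.4
G1 X12.5 Y5.1
G1 X11.8 Y9.3
; layer 4
G0 Z22.0
G0 X11.8 Y9.3
G1 X8.6 Y12.2
G1 X4.3 Y12.3
G1 X0.9 Y9.6
G1 X0.1 Y5.3
G1 X2.1 Y1.6
G1 X6.2 Y0.0
G1 X10.2 Y1.4
G1 X12.5 Y5.1
G1 X11.8 Y9.3
; layer 5
G0 Z27.5
G0 X11.8 Y9.3
G1 X8.6 Y12.2
G1 X4.3 Y12.3
G1 X0.9 Y9.6
G1 X0.1 Y5.3
G1 X2.1 Y1.6
G1 X6.2 Y0.0
G1 X10.2 Y1.4
G1 X12.5 Y5.1
G1 X11.8 Y9.3
M2 ; end

The solid is a regular 9-sided prism (a cylinder approximated with 9 flat sides), circumscribed radius ≈ 6.3 mm, height ≈ 27.5 mm. Slicing at Δz = 5.5 mm — 5 equal slices spanning the solid's height, so layer i sits at z = i·h/5 — gives 5 non-empty perimeters. Each is a 9-segment closed polygon; G0 lifts to the layer z and rapids to the start vertex, then G1 traces the edges.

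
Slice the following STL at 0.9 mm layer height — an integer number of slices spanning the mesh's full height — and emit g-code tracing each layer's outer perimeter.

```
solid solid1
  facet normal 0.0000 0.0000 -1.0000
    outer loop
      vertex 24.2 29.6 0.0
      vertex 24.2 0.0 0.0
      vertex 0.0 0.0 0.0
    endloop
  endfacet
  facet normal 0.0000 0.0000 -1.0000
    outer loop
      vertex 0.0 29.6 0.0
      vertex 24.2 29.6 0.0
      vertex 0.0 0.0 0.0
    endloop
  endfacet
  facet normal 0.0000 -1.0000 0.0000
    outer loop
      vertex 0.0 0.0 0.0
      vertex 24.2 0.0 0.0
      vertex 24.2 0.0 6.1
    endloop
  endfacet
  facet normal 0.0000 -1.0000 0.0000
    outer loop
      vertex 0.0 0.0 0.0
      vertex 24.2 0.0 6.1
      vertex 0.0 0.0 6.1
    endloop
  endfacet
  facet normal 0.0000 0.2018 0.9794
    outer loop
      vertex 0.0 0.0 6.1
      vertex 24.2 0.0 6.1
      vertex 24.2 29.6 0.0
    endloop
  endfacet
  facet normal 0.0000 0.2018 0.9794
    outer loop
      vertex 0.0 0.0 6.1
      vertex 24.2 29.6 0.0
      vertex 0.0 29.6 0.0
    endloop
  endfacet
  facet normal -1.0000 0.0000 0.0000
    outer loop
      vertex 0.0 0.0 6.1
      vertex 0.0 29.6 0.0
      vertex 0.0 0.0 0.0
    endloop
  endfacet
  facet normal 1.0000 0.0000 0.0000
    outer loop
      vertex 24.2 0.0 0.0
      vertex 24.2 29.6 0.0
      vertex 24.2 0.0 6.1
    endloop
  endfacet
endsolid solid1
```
; perimeter-only toolpath
G21 ; units = mm
G90 ; absolute positioning
G28 ; home
; layer 1
G0 Z0.9
G0 X0.0 Y0.0
G1 X24.2 Y0.0
G1 X24.2 Y25.4
G1 X0.0 Y25.4
G1 X0.0 Y0.0
; layer 2
G0 Z1.7
G0 X0.0 Y0.0
G1 X24.2 Y0.0
G1 X24.2 Y21.1
G1 X0.0 Y21.1
G1 X0.0 Y0.0
; layer 3
G0 Z2.6
G0 X0.0 Y0.0
G1 X24.2 Y0.0
G1 X24.2 Y16.9
G1 X0.0 Y16.9
G1 X0.0 Y0.0
; layer 4
G0 Z3.5
G0 X0.0 Y0.0
G1 X24.2 Y0.0
G1 X24.2 Y12.7
G1 X0.0 Y12.7
G1 X0.0 Y0.0
; layer 5
G0 Z4.4
G0 X0.0 Y0.0
G1 X24.2 Y0.0
G1 X24.2 Y8.5
G1 X0.0 Y8.5
G1 X0.0 Y0.0
; layer 6
G0 Z5.2
G0 X0.0 Y0.0
G1 X24.2 Y0.0
G1 X24.2 Y4.2
G1 X0.0 Y4.2
G1 X0.0 Y0.0
M2 ; end

The solid is a wedge (ramp): 24.2 × 29.6 mm base, rising to 6.1 mm along the y=0 edge and sloping linearly to z=0 at y=29.6. Slicing at Δz = 0.9 mm — 7 equal slices spanning the solid's height, so layer i sits at z = i·h/7 — gives 6 non-empty perimeters. Each is a 4-segment closed polygon; G0 lifts to the layer z and rapids to the start vertex, then G1 traces the edges. The cross-section shrinks linearly with z (the slice at the apex is degenerate and omitted).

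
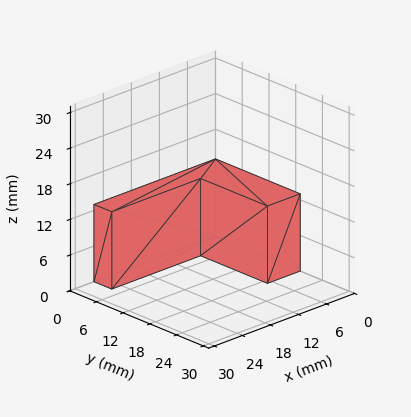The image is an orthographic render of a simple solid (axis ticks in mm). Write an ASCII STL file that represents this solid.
Reading the render: the shape is an L-shaped prism: outer 26 × 19 mm, arm thicknesses ≈ 4 mm (horizontal) and 7 mm (vertical), extruded 13 mm in z (dimensions read to the nearest mm from the axis ticks). For the STL, each face is triangulated and given an outward normal.

solid part
  facet normal 0.0000 0.0000 -1.0000
    outer loop
      vertex 26.0 4.0 0.0
      vertex 26.0 0.0 0.0
      vertex 0.0 0.0 0.0
    endloop
  endfacet
  facet normal 0.0000 0.0000 -1.0000
    outer loop
      vertex 7.0 4.0 0.0
      vertex 26.0 4.0 0.0
      vertex 0.0 0.0 0.0
    endloop
  endfacet
  facet normal 0.0000 0.0000 -1.0000
    outer loop
      vertex 7.0 19.0 0.0
      vertex 7.0 4.0 0.0
      vertex 0.0 0.0 0.0
    endloop
  endfacet
  facet normal 0.0000 0.0000 -1.0000
    outer loop
      vertex 0.0 19.0 0.0
      vertex 7.0 19.0 0.0
      vertex 0.0 0.0 0.0
    endloop
  endfacet
  facet normal 0.0000 0.0000 1.0000
    outer loop
      vertex 0.0 0.0 13.0
      vertex 26.0 0.0 13.0
      vertex 26.0 4.0 13.0
    endloop
  endfacet
  facet normal 0.0000 0.0000 1.0000
    outer loop
      vertex 0.0 0.0 13.0
      vertex 26.0 4.0 13.0
      vertex 7.0 4.0 13.0
    endloop
  endfacet
  facet normal 0.0000 0.0000 1.0000
    outer loop
      vertex 0.0 0.0 13.0
      vertex 7.0 4.0 13.0
      vertex 7.0 19.0 13.0
    endloop
  endfacet
  facet normal 0.0000 0.0000 1.0000
    outer loop
      vertex 0.0 0.0 13.0
      vertex 7.0 19.0 13.0
      vertex 0.0 19.0 13.0
    endloop
  endfacet
  facet normal 0.0000 -1.0000 0.0000
    outer loop
      vertex 0.0 0.0 0.0
      vertex 26.0 0.0 0.0
      vertex 26.0 0.0 13.0
    endloop
  endfacet
  facet normal 0.0000 -1.0000 0.0000
    outer loop
      vertex 0.0 0.0 0.0
      vertex 26.0 0.0 13.0
      vertex 0.0 0.0 13.0
    endloop
  endfacet
  facet normal 1.0000 0.0000 0.0000
    outer loop
      vertex 26.0 0.0 0.0
      vertex 26.0 4.0 0.0
      vertex 26.0 4.0 13.0
    endloop
  endfacet
  facet normal 1.0000 0.0000 0.0000
    outer loop
      vertex 26.0 0.0 0.0
      vertex 26.0 4.0 13.0
      vertex 26.0 0.0 13.0
    endloop
  endfacet
  facet normal 0.0000 1.0000 0.0000
    outer loop
      vertex 26.0 4.0 0.0
      vertex 7.0 4.0 0.0
      vertex 7.0 4.0 13.0
    endloop
  endfacet
  facet normal 0.0000 1.0000 0.0000
    outer loop
      vertex 26.0 4.0 0.0
      vertex 7.0 4.0 13.0
      vertex 26.0 4.0 13.0
    endloop
  endfacet
  facet normal 1.0000 0.0000 0.0000
    outer loop
      vertex 7.0 4.0 0.0
      vertex 7.0 19.0 0.0
      vertex 7.0 19.0 13.0
    endloop
  endfacet
  facet normal 1.0000 0.0000 0.0000
    outer loop
      vertex 7.0 4.0 0.0
      vertex 7.0 19.0 13.0
      vertex 7.0 4.0 13.0
    endloop
  endfacet
  facet normal 0.0000 1.0000 0.0000
    outer loop
      vertex 7.0 19.0 0.0
      vertex 0.0 19.0 0.0
      vertex 0.0 19.0 13.0
    endloop
  endfacet
  facet normal 0.0000 1.0000 0.0000
    outer loop
      vertex 7.0 19.0 0.0
      vertex 0.0 19.0 13.0
      vertex 7.0 19.0 13.0
    endloop
  endfacet
  facet normal -1.0000 0.0000 0.0000
    outer loop
      vertex 0.0 19.0 0.0
      vertex 0.0 0.0 0.0
      vertex 0.0 0.0 13.0
    endloop
  endfacet
  facet normal -1.0000 0.0000 0.0000
    outer loop
      vertex 0.0 19.0 0.0
      vertex 0.0 0.0 13.0
      vertex 0.0 19.0 13.0
    endloop
  endfacet
endsolid part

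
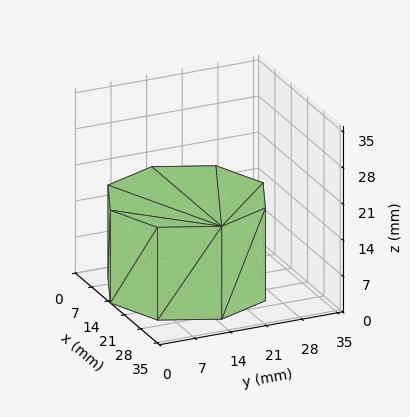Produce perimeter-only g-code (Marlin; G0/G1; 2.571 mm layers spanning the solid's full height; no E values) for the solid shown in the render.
Reading the render: the shape is a regular 8-sided prism (a cylinder approximated with 8 flat sides), circumscribed radius ≈ 15 mm, height ≈ 18 mm (dimensions read to the nearest mm from the axis ticks). For the g-code, the solid's height is divided into equal slices at the stated Δz and each level perimeter traced with G1 moves after a G0 lift.

; perimeter-only toolpath
G21 ; units = mm
G90 ; absolute positioning
G28 ; home
; layer 1
G0 Z2.571
G0 X30.000 Y15.000
G1 X25.607 Y25.607
G1 X15.000 Y30.000
G1 X4.393 Y25.607
G1 X0.000 Y15.000
G1 X4.393 Y4.393
G1 X15.000 Y0.000
G1 X25.607 Y4.393
G1 X30.000 Y15.000
; layer 2
G0 Z5.143
G0 X30.000 Y15.000
G1 X25.607 Y25.607
G1 X15.000 Y30.000
G1 X4.393 Y25.607
G1 X0.000 Y15.000
G1 X4.393 Y4.393
G1 X15.000 Y0.000
G1 X25.607 Y4.393
G1 X30.000 Y15.000
; layer 3
G0 Z7.714
G0 X30.000 Y15.000
G1 X25.607 Y25.607
G1 X15.000 Y30.000
G1 X4.393 Y25.607
G1 X0.000 Y15.000
G1 X4.393 Y4.393
G1 X15.000 Y0.000
G1 X25.607 Y4.393
G1 X30.000 Y15.000
; layer 4
G0 Z10.286
G0 X30.000 Y15.000
G1 X25.607 Y25.607
G1 X15.000 Y30.000
G1 X4.393 Y25.607
G1 X0.000 Y15.000
G1 X4.393 Y4.393
G1 X15.000 Y0.000
G1 X25.607 Y4.393
G1 X30.000 Y15.000
; layer 5
G0 Z12.857
G0 X30.000 Y15.000
G1 X25.607 Y25.607
G1 X15.000 Y30.000
G1 X4.393 Y25.607
G1 X0.000 Y15.000
G1 X4.393 Y4.393
G1 X15.000 Y0.000
G1 X25.607 Y4.393
G1 X30.000 Y15.000
; layer 6
G0 Z15.429
G0 X30.000 Y15.000
G1 X25.607 Y25.607
G1 X15.000 Y30.000
G1 X4.393 Y25.607
G1 X0.000 Y15.000
G1 X4.393 Y4.393
G1 X15.000 Y0.000
G1 X25.607 Y4.393
G1 X30.000 Y15.000
; layer 7
G0 Z18.000
G0 X30.000 Y15.000
G1 X25.607 Y25.607
G1 X15.000 Y30.000
G1 X4.393 Y25.607
G1 X0.000 Y15.000
G1 X4.393 Y4.393
G1 X15.000 Y0.000
G1 X25.607 Y4.393
G1 X30.000 Y15.000
M2 ; end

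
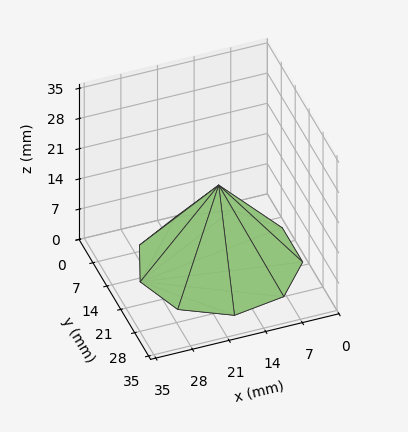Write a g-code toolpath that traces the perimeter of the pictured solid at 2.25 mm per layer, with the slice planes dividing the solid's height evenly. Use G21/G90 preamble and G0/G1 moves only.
Reading the render: the shape is a regular 9-sided pyramid, base circumscribed radius ≈ 15 mm, apex at z ≈ 18 mm (dimensions read to the nearest mm from the axis ticks). For the g-code, the solid's height is divided into equal slices at the stated Δz and each level perimeter traced with G1 moves after a G0 lift.

; perimeter-only toolpath
G21 ; units = mm
G90 ; absolute positioning
G28 ; home
; layer 1
G0 Z2.25
G0 X28.12 Y15.00
G1 X25.05 Y23.44
G1 X17.28 Y27.92
G1 X8.44 Y26.37
G1 X2.66 Y19.49
G1 X2.66 Y10.51
G1 X8.44 Y3.63
G1 X17.28 Y2.08
G1 X25.05 Y6.57
G1 X28.12 Y15.00
; layer 2
G0 Z4.50
G0 X26.25 Y15.00
G1 X23.62 Y22.23
G1 X16.95 Y26.08
G1 X9.38 Y24.74
G1 X4.42 Y18.85
G1 X4.42 Y11.15
G1 X9.38 Y5.26
G1 X16.95 Y3.92
G1 X23.62 Y7.77
G1 X26.25 Y15.00
; layer 3
G0 Z6.75
G0 X24.38 Y15.00
G1 X22.18 Y21.02
G1 X16.62 Y24.23
G1 X10.31 Y23.12
G1 X6.19 Y18.21
G1 X6.19 Y11.79
G1 X10.31 Y6.88
G1 X16.62 Y5.77
G1 X22.18 Y8.97
G1 X24.38 Y15.00
; layer 4
G0 Z9.00
G0 X22.50 Y15.00
G1 X20.74 Y19.82
G1 X16.30 Y22.38
G1 X11.25 Y21.49
G1 X7.95 Y17.56
G1 X7.95 Y12.43
G1 X11.25 Y8.50
G1 X16.30 Y7.62
G1 X20.74 Y10.18
G1 X22.50 Y15.00
; layer 5
G0 Z11.25
G0 X20.62 Y15.00
G1 X19.31 Y18.62
G1 X15.98 Y20.54
G1 X12.19 Y19.87
G1 X9.71 Y16.92
G1 X9.71 Y13.08
G1 X12.19 Y10.13
G1 X15.98 Y9.46
G1 X19.31 Y11.38
G1 X20.62 Y15.00
; layer 6
G0 Z13.50
G0 X18.75 Y15.00
G1 X17.87 Y17.41
G1 X15.65 Y18.69
G1 X13.12 Y18.25
G1 X11.47 Y16.28
G1 X11.47 Y13.72
G1 X13.12 Y11.75
G1 X15.65 Y11.31
G1 X17.87 Y12.59
G1 X18.75 Y15.00
; layer 7
G0 Z15.75
G0 X16.88 Y15.00
G1 X16.44 Y16.20
G1 X15.32 Y16.85
G1 X14.06 Y16.62
G1 X13.24 Y15.64
G1 X13.24 Y14.36
G1 X14.06 Y13.38
G1 X15.32 Y13.15
G1 X16.44 Y13.79
G1 X16.88 Y15.00
M2 ; end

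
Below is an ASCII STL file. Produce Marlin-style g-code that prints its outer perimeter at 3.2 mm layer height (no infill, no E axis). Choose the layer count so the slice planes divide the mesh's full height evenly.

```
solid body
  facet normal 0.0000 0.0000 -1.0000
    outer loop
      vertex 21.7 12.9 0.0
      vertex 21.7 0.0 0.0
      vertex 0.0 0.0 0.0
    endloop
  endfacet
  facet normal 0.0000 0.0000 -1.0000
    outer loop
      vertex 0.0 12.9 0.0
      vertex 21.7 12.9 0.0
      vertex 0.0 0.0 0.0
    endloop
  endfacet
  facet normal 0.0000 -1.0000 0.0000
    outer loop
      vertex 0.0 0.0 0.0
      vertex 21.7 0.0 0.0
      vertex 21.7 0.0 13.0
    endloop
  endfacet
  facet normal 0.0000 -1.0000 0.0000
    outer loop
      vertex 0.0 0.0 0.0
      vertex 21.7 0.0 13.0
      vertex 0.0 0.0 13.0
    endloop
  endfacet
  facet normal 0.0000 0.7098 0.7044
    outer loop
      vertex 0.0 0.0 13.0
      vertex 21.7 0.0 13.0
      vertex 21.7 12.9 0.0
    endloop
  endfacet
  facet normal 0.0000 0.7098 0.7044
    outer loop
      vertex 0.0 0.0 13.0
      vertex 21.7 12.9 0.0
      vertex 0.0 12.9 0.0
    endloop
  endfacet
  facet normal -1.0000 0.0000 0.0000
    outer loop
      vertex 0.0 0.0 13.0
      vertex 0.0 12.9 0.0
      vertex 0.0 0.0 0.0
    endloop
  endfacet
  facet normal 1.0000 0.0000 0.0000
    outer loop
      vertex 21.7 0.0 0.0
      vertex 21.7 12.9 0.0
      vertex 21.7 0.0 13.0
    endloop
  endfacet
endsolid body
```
; perimeter-only toolpath
G21 ; units = mm
G90 ; absolute positioning
G28 ; home
; layer 1
G0 Z3.2
G0 X0.0 Y0.0
G1 X21.7 Y0.0
G1 X21.7 Y9.7
G1 X0.0 Y9.7
G1 X0.0 Y0.0
; layer 2
G0 Z6.5
G0 X0.0 Y0.0
G1 X21.7 Y0.0
G1 X21.7 Y6.5
G1 X0.0 Y6.5
G1 X0.0 Y0.0
; layer 3
G0 Z9.8
G0 X0.0 Y0.0
G1 X21.7 Y0.0
G1 X21.7 Y3.2
G1 X0.0 Y3.2
G1 X0.0 Y0.0
M2 ; end

The solid is a wedge (ramp): 21.7 × 12.9 mm base, rising to 13 mm along the y=0 edge and sloping linearly to z=0 at y=12.9. Slicing at Δz = 3.2 mm — 4 equal slices spanning the solid's height, so layer i sits at z = i·h/4 — gives 3 non-empty perimeters. Each is a 4-segment closed polygon; G0 lifts to the layer z and rapids to the start vertex, then G1 traces the edges. The cross-section shrinks linearly with z (the slice at the apex is degenerate and omitted).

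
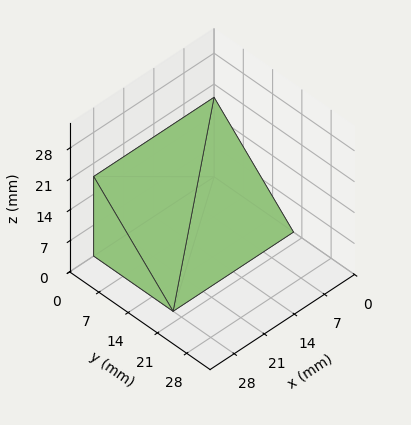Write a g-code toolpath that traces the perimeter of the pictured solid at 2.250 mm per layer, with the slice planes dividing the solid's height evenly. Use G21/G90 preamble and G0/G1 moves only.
Reading the render: the shape is a wedge (ramp): 28 × 19 mm base, rising to 18 mm along the y=0 edge and sloping linearly to z=0 at y=19 (dimensions read to the nearest mm from the axis ticks). For the g-code, the solid's height is divided into equal slices at the stated Δz and each level perimeter traced with G1 moves after a G0 lift.

; perimeter-only toolpath
G21 ; units = mm
G90 ; absolute positioning
G28 ; home
; layer 1
G0 Z2.250
G0 X0.000 Y0.000
G1 X28.000 Y0.000
G1 X28.000 Y16.625
G1 X0.000 Y16.625
G1 X0.000 Y0.000
; layer 2
G0 Z4.500
G0 X0.000 Y0.000
G1 X28.000 Y0.000
G1 X28.000 Y14.250
G1 X0.000 Y14.250
G1 X0.000 Y0.000
; layer 3
G0 Z6.750
G0 X0.000 Y0.000
G1 X28.000 Y0.000
G1 X28.000 Y11.875
G1 X0.000 Y11.875
G1 X0.000 Y0.000
; layer 4
G0 Z9.000
G0 X0.000 Y0.000
G1 X28.000 Y0.000
G1 X28.000 Y9.500
G1 X0.000 Y9.500
G1 X0.000 Y0.000
; layer 5
G0 Z11.250
G0 X0.000 Y0.000
G1 X28.000 Y0.000
G1 X28.000 Y7.125
G1 X0.000 Y7.125
G1 X0.000 Y0.000
; layer 6
G0 Z13.500
G0 X0.000 Y0.000
G1 X28.000 Y0.000
G1 X28.000 Y4.750
G1 X0.000 Y4.750
G1 X0.000 Y0.000
; layer 7
G0 Z15.750
G0 X0.000 Y0.000
G1 X28.000 Y0.000
G1 X28.000 Y2.375
G1 X0.000 Y2.375
G1 X0.000 Y0.000
M2 ; end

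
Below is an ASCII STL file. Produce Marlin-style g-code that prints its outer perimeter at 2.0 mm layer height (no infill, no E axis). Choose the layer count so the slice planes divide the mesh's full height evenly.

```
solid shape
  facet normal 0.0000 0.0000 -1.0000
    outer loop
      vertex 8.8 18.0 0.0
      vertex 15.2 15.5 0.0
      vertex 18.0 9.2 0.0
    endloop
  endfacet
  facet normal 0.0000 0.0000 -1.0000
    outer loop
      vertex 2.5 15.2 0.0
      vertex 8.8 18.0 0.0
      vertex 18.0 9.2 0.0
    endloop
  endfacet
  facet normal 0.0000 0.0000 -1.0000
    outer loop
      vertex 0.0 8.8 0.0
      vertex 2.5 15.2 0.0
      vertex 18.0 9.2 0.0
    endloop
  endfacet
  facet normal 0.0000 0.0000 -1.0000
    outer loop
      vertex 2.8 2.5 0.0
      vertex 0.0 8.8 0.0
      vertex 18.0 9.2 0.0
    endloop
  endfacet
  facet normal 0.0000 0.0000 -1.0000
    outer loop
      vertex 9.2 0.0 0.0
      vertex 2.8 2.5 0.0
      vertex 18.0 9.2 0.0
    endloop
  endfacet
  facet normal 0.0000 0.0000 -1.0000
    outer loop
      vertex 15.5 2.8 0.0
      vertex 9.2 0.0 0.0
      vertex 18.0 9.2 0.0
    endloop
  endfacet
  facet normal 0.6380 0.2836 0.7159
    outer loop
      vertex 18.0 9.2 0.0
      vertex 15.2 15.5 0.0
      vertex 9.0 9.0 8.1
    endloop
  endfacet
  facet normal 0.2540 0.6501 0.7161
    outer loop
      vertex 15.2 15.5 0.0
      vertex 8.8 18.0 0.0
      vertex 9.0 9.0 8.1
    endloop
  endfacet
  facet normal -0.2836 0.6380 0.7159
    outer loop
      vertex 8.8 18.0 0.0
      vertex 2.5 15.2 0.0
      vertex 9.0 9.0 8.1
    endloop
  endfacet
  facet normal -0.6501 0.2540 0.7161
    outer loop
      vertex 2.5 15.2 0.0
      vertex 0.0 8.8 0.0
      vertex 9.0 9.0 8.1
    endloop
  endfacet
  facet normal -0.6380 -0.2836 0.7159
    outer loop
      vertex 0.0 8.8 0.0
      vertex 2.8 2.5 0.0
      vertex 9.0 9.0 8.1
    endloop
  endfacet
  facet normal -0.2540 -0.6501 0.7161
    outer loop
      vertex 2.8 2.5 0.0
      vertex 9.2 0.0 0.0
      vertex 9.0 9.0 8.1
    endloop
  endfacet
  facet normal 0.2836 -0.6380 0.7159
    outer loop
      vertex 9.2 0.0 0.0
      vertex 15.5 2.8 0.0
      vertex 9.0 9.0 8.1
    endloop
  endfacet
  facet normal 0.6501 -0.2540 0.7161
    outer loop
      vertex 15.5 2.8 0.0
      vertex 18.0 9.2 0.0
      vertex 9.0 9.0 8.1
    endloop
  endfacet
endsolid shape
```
; perimeter-only toolpath
G21 ; units = mm
G90 ; absolute positioning
G28 ; home
; layer 1
G0 Z2.0
G0 X15.8 Y9.1
G1 X13.6 Y13.9
G1 X8.9 Y15.8
G1 X4.1 Y13.6
G1 X2.2 Y8.9
G1 X4.3 Y4.1
G1 X9.1 Y2.2
G1 X13.9 Y4.3
G1 X15.8 Y9.1
; layer 2
G0 Z4.0
G0 X13.5 Y9.1
G1 X12.1 Y12.2
G1 X8.9 Y13.5
G1 X5.8 Y12.1
G1 X4.5 Y8.9
G1 X5.9 Y5.8
G1 X9.1 Y4.5
G1 X12.2 Y5.9
G1 X13.5 Y9.1
; layer 3
G0 Z6.1
G0 X11.2 Y9.1
G1 X10.6 Y10.6
G1 X8.9 Y11.2
G1 X7.4 Y10.6
G1 X6.8 Y8.9
G1 X7.5 Y7.4
G1 X9.1 Y6.8
G1 X10.6 Y7.5
G1 X11.2 Y9.1
M2 ; end

The solid is a regular 8-sided pyramid, base circumscribed radius ≈ 9 mm, apex at z ≈ 8.1 mm. Slicing at Δz = 2.0 mm — 4 equal slices spanning the solid's height, so layer i sits at z = i·h/4 — gives 3 non-empty perimeters. Each is a 8-segment closed polygon; G0 lifts to the layer z and rapids to the start vertex, then G1 traces the edges. The cross-section shrinks linearly with z (the slice at the apex is degenerate and omitted).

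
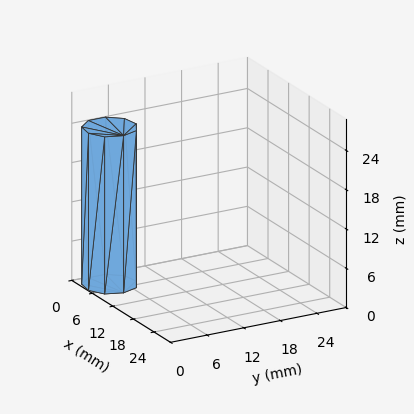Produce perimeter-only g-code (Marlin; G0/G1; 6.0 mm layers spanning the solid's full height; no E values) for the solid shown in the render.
Reading the render: the shape is a regular 9-sided prism (a cylinder approximated with 9 flat sides), circumscribed radius ≈ 4 mm, height ≈ 24 mm (dimensions read to the nearest mm from the axis ticks). For the g-code, the solid's height is divided into equal slices at the stated Δz and each level perimeter traced with G1 moves after a G0 lift.

; perimeter-only toolpath
G21 ; units = mm
G90 ; absolute positioning
G28 ; home
; layer 1
G0 Z6.0
G0 X8.0 Y4.0
G1 X7.1 Y6.6
G1 X4.7 Y7.9
G1 X2.0 Y7.5
G1 X0.2 Y5.4
G1 X0.2 Y2.6
G1 X2.0 Y0.5
G1 X4.7 Y0.1
G1 X7.1 Y1.4
G1 X8.0 Y4.0
; layer 2
G0 Z12.0
G0 X8.0 Y4.0
G1 X7.1 Y6.6
G1 X4.7 Y7.9
G1 X2.0 Y7.5
G1 X0.2 Y5.4
G1 X0.2 Y2.6
G1 X2.0 Y0.5
G1 X4.7 Y0.1
G1 X7.1 Y1.4
G1 X8.0 Y4.0
; layer 3
G0 Z18.0
G0 X8.0 Y4.0
G1 X7.1 Y6.6
G1 X4.7 Y7.9
G1 X2.0 Y7.5
G1 X0.2 Y5.4
G1 X0.2 Y2.6
G1 X2.0 Y0.5
G1 X4.7 Y0.1
G1 X7.1 Y1.4
G1 X8.0 Y4.0
; layer 4
G0 Z24.0
G0 X8.0 Y4.0
G1 X7.1 Y6.6
G1 X4.7 Y7.9
G1 X2.0 Y7.5
G1 X0.2 Y5.4
G1 X0.2 Y2.6
G1 X2.0 Y0.5
G1 X4.7 Y0.1
G1 X7.1 Y1.4
G1 X8.0 Y4.0
M2 ; end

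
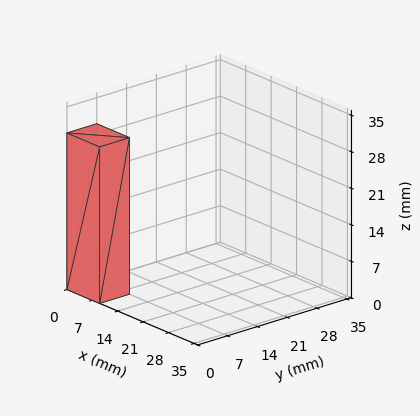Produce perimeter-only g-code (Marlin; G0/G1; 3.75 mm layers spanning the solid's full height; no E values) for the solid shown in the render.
Reading the render: the shape is a rectangular box, roughly 9 × 7 mm footprint and 30 mm tall (dimensions read to the nearest mm from the axis ticks). For the g-code, the solid's height is divided into equal slices at the stated Δz and each level perimeter traced with G1 moves after a G0 lift.

; perimeter-only toolpath
G21 ; units = mm
G90 ; absolute positioning
G28 ; home
; layer 1
G0 Z3.75
G0 X0.00 Y0.00
G1 X9.00 Y0.00
G1 X9.00 Y7.00
G1 X0.00 Y7.00
G1 X0.00 Y0.00
; layer 2
G0 Z7.50
G0 X0.00 Y0.00
G1 X9.00 Y0.00
G1 X9.00 Y7.00
G1 X0.00 Y7.00
G1 X0.00 Y0.00
; layer 3
G0 Z11.25
G0 X0.00 Y0.00
G1 X9.00 Y0.00
G1 X9.00 Y7.00
G1 X0.00 Y7.00
G1 X0.00 Y0.00
; layer 4
G0 Z15.00
G0 X0.00 Y0.00
G1 X9.00 Y0.00
G1 X9.00 Y7.00
G1 X0.00 Y7.00
G1 X0.00 Y0.00
; layer 5
G0 Z18.75
G0 X0.00 Y0.00
G1 X9.00 Y0.00
G1 X9.00 Y7.00
G1 X0.00 Y7.00
G1 X0.00 Y0.00
; layer 6
G0 Z22.50
G0 X0.00 Y0.00
G1 X9.00 Y0.00
G1 X9.00 Y7.00
G1 X0.00 Y7.00
G1 X0.00 Y0.00
; layer 7
G0 Z26.25
G0 X0.00 Y0.00
G1 X9.00 Y0.00
G1 X9.00 Y7.00
G1 X0.00 Y7.00
G1 X0.00 Y0.00
; layer 8
G0 Z30.00
G0 X0.00 Y0.00
G1 X9.00 Y0.00
G1 X9.00 Y7.00
G1 X0.00 Y7.00
G1 X0.00 Y0.00
M2 ; end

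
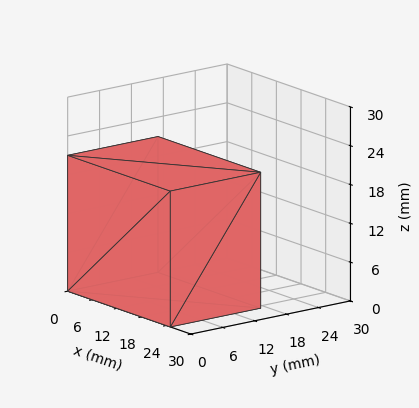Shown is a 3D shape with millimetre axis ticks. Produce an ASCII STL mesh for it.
Reading the render: the shape is a rectangular box, roughly 25 × 17 mm footprint and 21 mm tall (dimensions read to the nearest mm from the axis ticks). For the STL, each face is triangulated and given an outward normal.

solid part
  facet normal 0.0000 0.0000 -1.0000
    outer loop
      vertex 25.000 17.000 0.000
      vertex 25.000 0.000 0.000
      vertex 0.000 0.000 0.000
    endloop
  endfacet
  facet normal 0.0000 0.0000 -1.0000
    outer loop
      vertex 0.000 17.000 0.000
      vertex 25.000 17.000 0.000
      vertex 0.000 0.000 0.000
    endloop
  endfacet
  facet normal 0.0000 0.0000 1.0000
    outer loop
      vertex 0.000 0.000 21.000
      vertex 25.000 0.000 21.000
      vertex 25.000 17.000 21.000
    endloop
  endfacet
  facet normal 0.0000 0.0000 1.0000
    outer loop
      vertex 0.000 0.000 21.000
      vertex 25.000 17.000 21.000
      vertex 0.000 17.000 21.000
    endloop
  endfacet
  facet normal 0.0000 -1.0000 0.0000
    outer loop
      vertex 0.000 0.000 0.000
      vertex 25.000 0.000 0.000
      vertex 25.000 0.000 21.000
    endloop
  endfacet
  facet normal 0.0000 -1.0000 0.0000
    outer loop
      vertex 0.000 0.000 0.000
      vertex 25.000 0.000 21.000
      vertex 0.000 0.000 21.000
    endloop
  endfacet
  facet normal 0.0000 1.0000 0.0000
    outer loop
      vertex 25.000 17.000 21.000
      vertex 25.000 17.000 0.000
      vertex 0.000 17.000 0.000
    endloop
  endfacet
  facet normal 0.0000 1.0000 0.0000
    outer loop
      vertex 0.000 17.000 21.000
      vertex 25.000 17.000 21.000
      vertex 0.000 17.000 0.000
    endloop
  endfacet
  facet normal -1.0000 0.0000 0.0000
    outer loop
      vertex 0.000 17.000 21.000
      vertex 0.000 17.000 0.000
      vertex 0.000 0.000 0.000
    endloop
  endfacet
  facet normal -1.0000 0.0000 0.0000
    outer loop
      vertex 0.000 0.000 21.000
      vertex 0.000 17.000 21.000
      vertex 0.000 0.000 0.000
    endloop
  endfacet
  facet normal 1.0000 0.0000 0.0000
    outer loop
      vertex 25.000 0.000 0.000
      vertex 25.000 17.000 0.000
      vertex 25.000 17.000 21.000
    endloop
  endfacet
  facet normal 1.0000 0.0000 0.0000
    outer loop
      vertex 25.000 0.000 0.000
      vertex 25.000 17.000 21.000
      vertex 25.000 0.000 21.000
    endloop
  endfacet
endsolid part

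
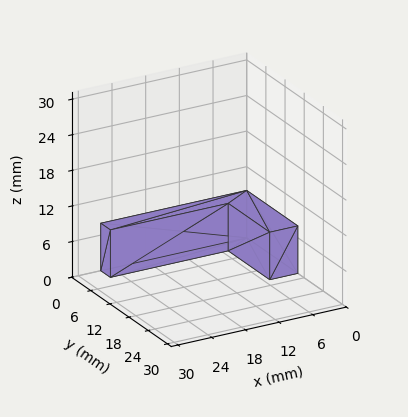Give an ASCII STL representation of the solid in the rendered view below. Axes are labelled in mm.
Reading the render: the shape is an L-shaped prism: outer 26 × 16 mm, arm thicknesses ≈ 3 mm (horizontal) and 5 mm (vertical), extruded 8 mm in z (dimensions read to the nearest mm from the axis ticks). For the STL, each face is triangulated and given an outward normal.

solid part
  facet normal 0.0000 0.0000 -1.0000
    outer loop
      vertex 26.000 3.000 0.000
      vertex 26.000 0.000 0.000
      vertex 0.000 0.000 0.000
    endloop
  endfacet
  facet normal 0.0000 0.0000 -1.0000
    outer loop
      vertex 5.000 3.000 0.000
      vertex 26.000 3.000 0.000
      vertex 0.000 0.000 0.000
    endloop
  endfacet
  facet normal 0.0000 0.0000 -1.0000
    outer loop
      vertex 5.000 16.000 0.000
      vertex 5.000 3.000 0.000
      vertex 0.000 0.000 0.000
    endloop
  endfacet
  facet normal 0.0000 0.0000 -1.0000
    outer loop
      vertex 0.000 16.000 0.000
      vertex 5.000 16.000 0.000
      vertex 0.000 0.000 0.000
    endloop
  endfacet
  facet normal 0.0000 0.0000 1.0000
    outer loop
      vertex 0.000 0.000 8.000
      vertex 26.000 0.000 8.000
      vertex 26.000 3.000 8.000
    endloop
  endfacet
  facet normal 0.0000 0.0000 1.0000
    outer loop
      vertex 0.000 0.000 8.000
      vertex 26.000 3.000 8.000
      vertex 5.000 3.000 8.000
    endloop
  endfacet
  facet normal 0.0000 0.0000 1.0000
    outer loop
      vertex 0.000 0.000 8.000
      vertex 5.000 3.000 8.000
      vertex 5.000 16.000 8.000
    endloop
  endfacet
  facet normal 0.0000 0.0000 1.0000
    outer loop
      vertex 0.000 0.000 8.000
      vertex 5.000 16.000 8.000
      vertex 0.000 16.000 8.000
    endloop
  endfacet
  facet normal 0.0000 -1.0000 0.0000
    outer loop
      vertex 0.000 0.000 0.000
      vertex 26.000 0.000 0.000
      vertex 26.000 0.000 8.000
    endloop
  endfacet
  facet normal 0.0000 -1.0000 0.0000
    outer loop
      vertex 0.000 0.000 0.000
      vertex 26.000 0.000 8.000
      vertex 0.000 0.000 8.000
    endloop
  endfacet
  facet normal 1.0000 0.0000 0.0000
    outer loop
      vertex 26.000 0.000 0.000
      vertex 26.000 3.000 0.000
      vertex 26.000 3.000 8.000
    endloop
  endfacet
  facet normal 1.0000 0.0000 0.0000
    outer loop
      vertex 26.000 0.000 0.000
      vertex 26.000 3.000 8.000
      vertex 26.000 0.000 8.000
    endloop
  endfacet
  facet normal 0.0000 1.0000 0.0000
    outer loop
      vertex 26.000 3.000 0.000
      vertex 5.000 3.000 0.000
      vertex 5.000 3.000 8.000
    endloop
  endfacet
  facet normal 0.0000 1.0000 0.0000
    outer loop
      vertex 26.000 3.000 0.000
      vertex 5.000 3.000 8.000
      vertex 26.000 3.000 8.000
    endloop
  endfacet
  facet normal 1.0000 0.0000 0.0000
    outer loop
      vertex 5.000 3.000 0.000
      vertex 5.000 16.000 0.000
      vertex 5.000 16.000 8.000
    endloop
  endfacet
  facet normal 1.0000 0.0000 0.0000
    outer loop
      vertex 5.000 3.000 0.000
      vertex 5.000 16.000 8.000
      vertex 5.000 3.000 8.000
    endloop
  endfacet
  facet normal 0.0000 1.0000 0.0000
    outer loop
      vertex 5.000 16.000 0.000
      vertex 0.000 16.000 0.000
      vertex 0.000 16.000 8.000
    endloop
  endfacet
  facet normal 0.0000 1.0000 0.0000
    outer loop
      vertex 5.000 16.000 0.000
      vertex 0.000 16.000 8.000
      vertex 5.000 16.000 8.000
    endloop
  endfacet
  facet normal -1.0000 0.0000 0.0000
    outer loop
      vertex 0.000 16.000 0.000
      vertex 0.000 0.000 0.000
      vertex 0.000 0.000 8.000
    endloop
  endfacet
  facet normal -1.0000 0.0000 0.0000
    outer loop
      vertex 0.000 16.000 0.000
      vertex 0.000 0.000 8.000
      vertex 0.000 16.000 8.000
    endloop
  endfacet
endsolid part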